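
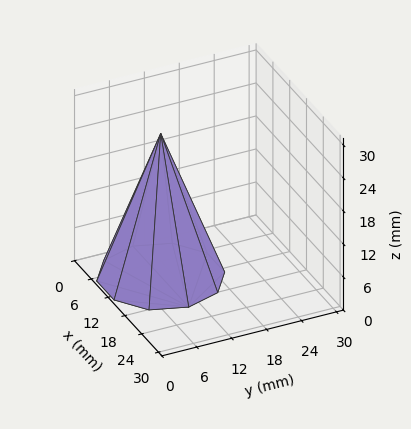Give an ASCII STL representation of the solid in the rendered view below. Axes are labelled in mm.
Reading the render: the shape is a regular 10-sided pyramid, base circumscribed radius ≈ 10 mm, apex at z ≈ 26 mm (dimensions read to the nearest mm from the axis ticks). For the STL, each face is triangulated and given an outward normal.

solid part
  facet normal 0.0000 0.0000 -1.0000
    outer loop
      vertex 13.1 19.5 0.0
      vertex 18.1 15.9 0.0
      vertex 20.0 10.0 0.0
    endloop
  endfacet
  facet normal 0.0000 0.0000 -1.0000
    outer loop
      vertex 6.9 19.5 0.0
      vertex 13.1 19.5 0.0
      vertex 20.0 10.0 0.0
    endloop
  endfacet
  facet normal 0.0000 0.0000 -1.0000
    outer loop
      vertex 1.9 15.9 0.0
      vertex 6.9 19.5 0.0
      vertex 20.0 10.0 0.0
    endloop
  endfacet
  facet normal 0.0000 0.0000 -1.0000
    outer loop
      vertex 0.0 10.0 0.0
      vertex 1.9 15.9 0.0
      vertex 20.0 10.0 0.0
    endloop
  endfacet
  facet normal 0.0000 0.0000 -1.0000
    outer loop
      vertex 1.9 4.1 0.0
      vertex 0.0 10.0 0.0
      vertex 20.0 10.0 0.0
    endloop
  endfacet
  facet normal 0.0000 0.0000 -1.0000
    outer loop
      vertex 6.9 0.5 0.0
      vertex 1.9 4.1 0.0
      vertex 20.0 10.0 0.0
    endloop
  endfacet
  facet normal 0.0000 0.0000 -1.0000
    outer loop
      vertex 13.1 0.5 0.0
      vertex 6.9 0.5 0.0
      vertex 20.0 10.0 0.0
    endloop
  endfacet
  facet normal 0.0000 0.0000 -1.0000
    outer loop
      vertex 18.1 4.1 0.0
      vertex 13.1 0.5 0.0
      vertex 20.0 10.0 0.0
    endloop
  endfacet
  facet normal 0.8938 0.2878 0.3438
    outer loop
      vertex 20.0 10.0 0.0
      vertex 18.1 15.9 0.0
      vertex 10.0 10.0 26.0
    endloop
  endfacet
  facet normal 0.5487 0.7620 0.3439
    outer loop
      vertex 18.1 15.9 0.0
      vertex 13.1 19.5 0.0
      vertex 10.0 10.0 26.0
    endloop
  endfacet
  facet normal 0.0000 0.9393 0.3432
    outer loop
      vertex 13.1 19.5 0.0
      vertex 6.9 19.5 0.0
      vertex 10.0 10.0 26.0
    endloop
  endfacet
  facet normal -0.5487 0.7620 0.3439
    outer loop
      vertex 6.9 19.5 0.0
      vertex 1.9 15.9 0.0
      vertex 10.0 10.0 26.0
    endloop
  endfacet
  facet normal -0.8938 0.2878 0.3438
    outer loop
      vertex 1.9 15.9 0.0
      vertex 0.0 10.0 0.0
      vertex 10.0 10.0 26.0
    endloop
  endfacet
  facet normal -0.8938 -0.2878 0.3438
    outer loop
      vertex 0.0 10.0 0.0
      vertex 1.9 4.1 0.0
      vertex 10.0 10.0 26.0
    endloop
  endfacet
  facet normal -0.5487 -0.7620 0.3439
    outer loop
      vertex 1.9 4.1 0.0
      vertex 6.9 0.5 0.0
      vertex 10.0 10.0 26.0
    endloop
  endfacet
  facet normal 0.0000 -0.9393 0.3432
    outer loop
      vertex 6.9 0.5 0.0
      vertex 13.1 0.5 0.0
      vertex 10.0 10.0 26.0
    endloop
  endfacet
  facet normal 0.5487 -0.7620 0.3439
    outer loop
      vertex 13.1 0.5 0.0
      vertex 18.1 4.1 0.0
      vertex 10.0 10.0 26.0
    endloop
  endfacet
  facet normal 0.8938 -0.2878 0.3438
    outer loop
      vertex 18.1 4.1 0.0
      vertex 20.0 10.0 0.0
      vertex 10.0 10.0 26.0
    endloop
  endfacet
endsolid part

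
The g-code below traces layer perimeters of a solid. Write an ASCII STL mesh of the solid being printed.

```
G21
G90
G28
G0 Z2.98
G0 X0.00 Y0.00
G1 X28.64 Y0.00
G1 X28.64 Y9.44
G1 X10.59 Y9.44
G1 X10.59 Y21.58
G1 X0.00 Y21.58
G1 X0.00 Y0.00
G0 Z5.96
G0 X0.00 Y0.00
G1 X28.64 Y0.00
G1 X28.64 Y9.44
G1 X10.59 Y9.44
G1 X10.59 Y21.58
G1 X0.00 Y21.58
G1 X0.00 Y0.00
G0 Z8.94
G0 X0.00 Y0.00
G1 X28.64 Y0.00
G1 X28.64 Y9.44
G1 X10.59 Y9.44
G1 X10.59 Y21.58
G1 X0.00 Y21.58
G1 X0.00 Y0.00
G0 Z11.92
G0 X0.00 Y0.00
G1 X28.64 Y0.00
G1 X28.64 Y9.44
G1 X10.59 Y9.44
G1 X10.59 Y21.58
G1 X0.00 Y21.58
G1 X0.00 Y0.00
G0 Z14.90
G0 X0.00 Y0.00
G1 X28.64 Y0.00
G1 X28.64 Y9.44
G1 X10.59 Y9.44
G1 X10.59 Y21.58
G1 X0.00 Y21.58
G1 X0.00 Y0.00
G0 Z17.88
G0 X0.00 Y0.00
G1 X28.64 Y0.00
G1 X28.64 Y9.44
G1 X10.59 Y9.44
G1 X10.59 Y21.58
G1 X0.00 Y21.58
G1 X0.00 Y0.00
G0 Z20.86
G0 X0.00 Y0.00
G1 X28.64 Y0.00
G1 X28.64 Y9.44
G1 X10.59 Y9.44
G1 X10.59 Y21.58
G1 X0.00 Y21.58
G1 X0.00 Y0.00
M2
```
solid part
  facet normal 0.0000 0.0000 -1.0000
    outer loop
      vertex 28.64 9.44 0.00
      vertex 28.64 0.00 0.00
      vertex 0.00 0.00 0.00
    endloop
  endfacet
  facet normal 0.0000 0.0000 -1.0000
    outer loop
      vertex 10.59 9.44 0.00
      vertex 28.64 9.44 0.00
      vertex 0.00 0.00 0.00
    endloop
  endfacet
  facet normal 0.0000 0.0000 -1.0000
    outer loop
      vertex 10.59 21.58 0.00
      vertex 10.59 9.44 0.00
      vertex 0.00 0.00 0.00
    endloop
  endfacet
  facet normal 0.0000 0.0000 -1.0000
    outer loop
      vertex 0.00 21.58 0.00
      vertex 10.59 21.58 0.00
      vertex 0.00 0.00 0.00
    endloop
  endfacet
  facet normal 0.0000 0.0000 1.0000
    outer loop
      vertex 0.00 0.00 20.86
      vertex 28.64 0.00 20.86
      vertex 28.64 9.44 20.86
    endloop
  endfacet
  facet normal 0.0000 0.0000 1.0000
    outer loop
      vertex 0.00 0.00 20.86
      vertex 28.64 9.44 20.86
      vertex 10.59 9.44 20.86
    endloop
  endfacet
  facet normal 0.0000 0.0000 1.0000
    outer loop
      vertex 0.00 0.00 20.86
      vertex 10.59 9.44 20.86
      vertex 10.59 21.58 20.86
    endloop
  endfacet
  facet normal 0.0000 0.0000 1.0000
    outer loop
      vertex 0.00 0.00 20.86
      vertex 10.59 21.58 20.86
      vertex 0.00 21.58 20.86
    endloop
  endfacet
  facet normal 0.0000 -1.0000 0.0000
    outer loop
      vertex 0.00 0.00 0.00
      vertex 28.64 0.00 0.00
      vertex 28.64 0.00 20.86
    endloop
  endfacet
  facet normal 0.0000 -1.0000 0.0000
    outer loop
      vertex 0.00 0.00 0.00
      vertex 28.64 0.00 20.86
      vertex 0.00 0.00 20.86
    endloop
  endfacet
  facet normal 1.0000 0.0000 0.0000
    outer loop
      vertex 28.64 0.00 0.00
      vertex 28.64 9.44 0.00
      vertex 28.64 9.44 20.86
    endloop
  endfacet
  facet normal 1.0000 0.0000 0.0000
    outer loop
      vertex 28.64 0.00 0.00
      vertex 28.64 9.44 20.86
      vertex 28.64 0.00 20.86
    endloop
  endfacet
  facet normal 0.0000 1.0000 0.0000
    outer loop
      vertex 28.64 9.44 0.00
      vertex 10.59 9.44 0.00
      vertex 10.59 9.44 20.86
    endloop
  endfacet
  facet normal 0.0000 1.0000 0.0000
    outer loop
      vertex 28.64 9.44 0.00
      vertex 10.59 9.44 20.86
      vertex 28.64 9.44 20.86
    endloop
  endfacet
  facet normal 1.0000 0.0000 0.0000
    outer loop
      vertex 10.59 9.44 0.00
      vertex 10.59 21.58 0.00
      vertex 10.59 21.58 20.86
    endloop
  endfacet
  facet normal 1.0000 0.0000 0.0000
    outer loop
      vertex 10.59 9.44 0.00
      vertex 10.59 21.58 20.86
      vertex 10.59 9.44 20.86
    endloop
  endfacet
  facet normal 0.0000 1.0000 0.0000
    outer loop
      vertex 10.59 21.58 0.00
      vertex 0.00 21.58 0.00
      vertex 0.00 21.58 20.86
    endloop
  endfacet
  facet normal 0.0000 1.0000 0.0000
    outer loop
      vertex 10.59 21.58 0.00
      vertex 0.00 21.58 20.86
      vertex 10.59 21.58 20.86
    endloop
  endfacet
  facet normal -1.0000 0.0000 0.0000
    outer loop
      vertex 0.00 21.58 0.00
      vertex 0.00 0.00 0.00
      vertex 0.00 0.00 20.86
    endloop
  endfacet
  facet normal -1.0000 0.0000 0.0000
    outer loop
      vertex 0.00 21.58 0.00
      vertex 0.00 0.00 20.86
      vertex 0.00 21.58 20.86
    endloop
  endfacet
endsolid part

The G0 Z moves step by Δz≈2.98 mm. Every layer's G1 loop is the same polygon, so the solid is a straight extrusion of it from z=0 to z≈20.9. Closing with flat bottom and top caps and triangulating gives 20 facets — an L-shaped prism: outer 28.6 × 21.6 mm, arm thicknesses ≈ 9.44 mm (horizontal) and 10.6 mm (vertical), extruded 20.9 mm in z.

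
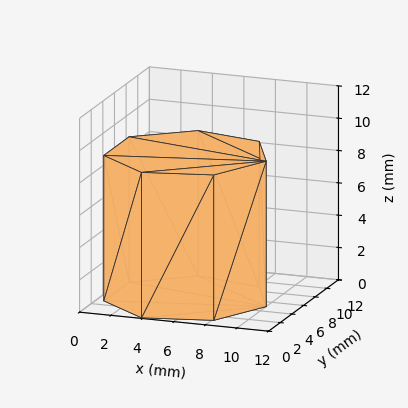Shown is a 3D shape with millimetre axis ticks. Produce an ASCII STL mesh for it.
Reading the render: the shape is a regular 7-sided prism (a cylinder approximated with 7 flat sides), circumscribed radius ≈ 5 mm, height ≈ 9 mm (dimensions read to the nearest mm from the axis ticks). For the STL, each face is triangulated and given an outward normal.

solid part
  facet normal 0.0000 0.0000 -1.0000
    outer loop
      vertex 3.887 9.875 0.000
      vertex 8.117 8.909 0.000
      vertex 10.000 5.000 0.000
    endloop
  endfacet
  facet normal 0.0000 0.0000 -1.0000
    outer loop
      vertex 0.495 7.169 0.000
      vertex 3.887 9.875 0.000
      vertex 10.000 5.000 0.000
    endloop
  endfacet
  facet normal 0.0000 0.0000 -1.0000
    outer loop
      vertex 0.495 2.831 0.000
      vertex 0.495 7.169 0.000
      vertex 10.000 5.000 0.000
    endloop
  endfacet
  facet normal 0.0000 0.0000 -1.0000
    outer loop
      vertex 3.887 0.125 0.000
      vertex 0.495 2.831 0.000
      vertex 10.000 5.000 0.000
    endloop
  endfacet
  facet normal 0.0000 0.0000 -1.0000
    outer loop
      vertex 8.117 1.091 0.000
      vertex 3.887 0.125 0.000
      vertex 10.000 5.000 0.000
    endloop
  endfacet
  facet normal 0.0000 0.0000 1.0000
    outer loop
      vertex 10.000 5.000 9.000
      vertex 8.117 8.909 9.000
      vertex 3.887 9.875 9.000
    endloop
  endfacet
  facet normal 0.0000 0.0000 1.0000
    outer loop
      vertex 10.000 5.000 9.000
      vertex 3.887 9.875 9.000
      vertex 0.495 7.169 9.000
    endloop
  endfacet
  facet normal 0.0000 0.0000 1.0000
    outer loop
      vertex 10.000 5.000 9.000
      vertex 0.495 7.169 9.000
      vertex 0.495 2.831 9.000
    endloop
  endfacet
  facet normal 0.0000 0.0000 1.0000
    outer loop
      vertex 10.000 5.000 9.000
      vertex 0.495 2.831 9.000
      vertex 3.887 0.125 9.000
    endloop
  endfacet
  facet normal 0.0000 0.0000 1.0000
    outer loop
      vertex 10.000 5.000 9.000
      vertex 3.887 0.125 9.000
      vertex 8.117 1.091 9.000
    endloop
  endfacet
  facet normal 0.9009 0.4340 0.0000
    outer loop
      vertex 10.000 5.000 0.000
      vertex 8.117 8.909 0.000
      vertex 8.117 8.909 9.000
    endloop
  endfacet
  facet normal 0.9009 0.4340 0.0000
    outer loop
      vertex 10.000 5.000 0.000
      vertex 8.117 8.909 9.000
      vertex 10.000 5.000 9.000
    endloop
  endfacet
  facet normal 0.2226 0.9749 0.0000
    outer loop
      vertex 8.117 8.909 0.000
      vertex 3.887 9.875 0.000
      vertex 3.887 9.875 9.000
    endloop
  endfacet
  facet normal 0.2226 0.9749 0.0000
    outer loop
      vertex 8.117 8.909 0.000
      vertex 3.887 9.875 9.000
      vertex 8.117 8.909 9.000
    endloop
  endfacet
  facet normal -0.6236 0.7817 0.0000
    outer loop
      vertex 3.887 9.875 0.000
      vertex 0.495 7.169 0.000
      vertex 0.495 7.169 9.000
    endloop
  endfacet
  facet normal -0.6236 0.7817 0.0000
    outer loop
      vertex 3.887 9.875 0.000
      vertex 0.495 7.169 9.000
      vertex 3.887 9.875 9.000
    endloop
  endfacet
  facet normal -1.0000 0.0000 0.0000
    outer loop
      vertex 0.495 7.169 0.000
      vertex 0.495 2.831 0.000
      vertex 0.495 2.831 9.000
    endloop
  endfacet
  facet normal -1.0000 0.0000 0.0000
    outer loop
      vertex 0.495 7.169 0.000
      vertex 0.495 2.831 9.000
      vertex 0.495 7.169 9.000
    endloop
  endfacet
  facet normal -0.6236 -0.7817 0.0000
    outer loop
      vertex 0.495 2.831 0.000
      vertex 3.887 0.125 0.000
      vertex 3.887 0.125 9.000
    endloop
  endfacet
  facet normal -0.6236 -0.7817 0.0000
    outer loop
      vertex 0.495 2.831 0.000
      vertex 3.887 0.125 9.000
      vertex 0.495 2.831 9.000
    endloop
  endfacet
  facet normal 0.2226 -0.9749 0.0000
    outer loop
      vertex 3.887 0.125 0.000
      vertex 8.117 1.091 0.000
      vertex 8.117 1.091 9.000
    endloop
  endfacet
  facet normal 0.2226 -0.9749 0.0000
    outer loop
      vertex 3.887 0.125 0.000
      vertex 8.117 1.091 9.000
      vertex 3.887 0.125 9.000
    endloop
  endfacet
  facet normal 0.9009 -0.4340 0.0000
    outer loop
      vertex 8.117 1.091 0.000
      vertex 10.000 5.000 0.000
      vertex 10.000 5.000 9.000
    endloop
  endfacet
  facet normal 0.9009 -0.4340 0.0000
    outer loop
      vertex 8.117 1.091 0.000
      vertex 10.000 5.000 9.000
      vertex 8.117 1.091 9.000
    endloop
  endfacet
endsolid part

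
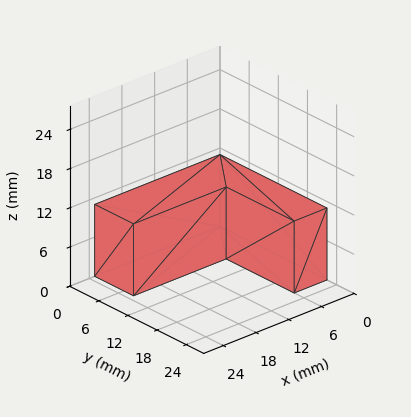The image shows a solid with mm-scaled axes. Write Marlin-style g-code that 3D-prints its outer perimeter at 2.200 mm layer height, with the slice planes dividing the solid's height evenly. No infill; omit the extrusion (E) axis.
Reading the render: the shape is an L-shaped prism: outer 23 × 22 mm, arm thicknesses ≈ 8 mm (horizontal) and 6 mm (vertical), extruded 11 mm in z (dimensions read to the nearest mm from the axis ticks). For the g-code, the solid's height is divided into equal slices at the stated Δz and each level perimeter traced with G1 moves after a G0 lift.

; perimeter-only toolpath
G21 ; units = mm
G90 ; absolute positioning
G28 ; home
; layer 1
G0 Z2.200
G0 X0.000 Y0.000
G1 X23.000 Y0.000
G1 X23.000 Y8.000
G1 X6.000 Y8.000
G1 X6.000 Y22.000
G1 X0.000 Y22.000
G1 X0.000 Y0.000
; layer 2
G0 Z4.400
G0 X0.000 Y0.000
G1 X23.000 Y0.000
G1 X23.000 Y8.000
G1 X6.000 Y8.000
G1 X6.000 Y22.000
G1 X0.000 Y22.000
G1 X0.000 Y0.000
; layer 3
G0 Z6.600
G0 X0.000 Y0.000
G1 X23.000 Y0.000
G1 X23.000 Y8.000
G1 X6.000 Y8.000
G1 X6.000 Y22.000
G1 X0.000 Y22.000
G1 X0.000 Y0.000
; layer 4
G0 Z8.800
G0 X0.000 Y0.000
G1 X23.000 Y0.000
G1 X23.000 Y8.000
G1 X6.000 Y8.000
G1 X6.000 Y22.000
G1 X0.000 Y22.000
G1 X0.000 Y0.000
; layer 5
G0 Z11.000
G0 X0.000 Y0.000
G1 X23.000 Y0.000
G1 X23.000 Y8.000
G1 X6.000 Y8.000
G1 X6.000 Y22.000
G1 X0.000 Y22.000
G1 X0.000 Y0.000
M2 ; end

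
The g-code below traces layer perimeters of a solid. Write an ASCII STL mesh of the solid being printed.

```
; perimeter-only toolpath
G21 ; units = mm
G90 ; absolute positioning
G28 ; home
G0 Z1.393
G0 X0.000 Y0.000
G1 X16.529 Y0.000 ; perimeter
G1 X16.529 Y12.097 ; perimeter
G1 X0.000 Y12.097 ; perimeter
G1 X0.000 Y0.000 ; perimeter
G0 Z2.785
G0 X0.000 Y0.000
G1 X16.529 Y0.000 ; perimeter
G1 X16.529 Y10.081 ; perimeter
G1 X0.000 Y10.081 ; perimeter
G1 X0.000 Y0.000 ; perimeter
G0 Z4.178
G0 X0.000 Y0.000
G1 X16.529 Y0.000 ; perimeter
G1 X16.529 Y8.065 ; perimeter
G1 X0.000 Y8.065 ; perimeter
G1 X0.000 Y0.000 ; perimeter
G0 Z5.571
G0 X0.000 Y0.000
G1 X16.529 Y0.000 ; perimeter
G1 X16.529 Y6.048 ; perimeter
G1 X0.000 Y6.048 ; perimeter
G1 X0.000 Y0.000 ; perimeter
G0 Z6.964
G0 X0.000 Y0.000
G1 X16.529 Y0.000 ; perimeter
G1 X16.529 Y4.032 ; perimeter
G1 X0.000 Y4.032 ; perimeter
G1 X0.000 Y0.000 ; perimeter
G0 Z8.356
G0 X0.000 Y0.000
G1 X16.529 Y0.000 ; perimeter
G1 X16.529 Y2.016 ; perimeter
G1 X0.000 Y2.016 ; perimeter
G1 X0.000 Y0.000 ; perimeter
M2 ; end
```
solid part
  facet normal 0.0000 0.0000 -1.0000
    outer loop
      vertex 16.529 14.113 0.000
      vertex 16.529 0.000 0.000
      vertex 0.000 0.000 0.000
    endloop
  endfacet
  facet normal 0.0000 0.0000 -1.0000
    outer loop
      vertex 0.000 14.113 0.000
      vertex 16.529 14.113 0.000
      vertex 0.000 0.000 0.000
    endloop
  endfacet
  facet normal 0.0000 -1.0000 0.0000
    outer loop
      vertex 0.000 0.000 0.000
      vertex 16.529 0.000 0.000
      vertex 16.529 0.000 9.749
    endloop
  endfacet
  facet normal 0.0000 -1.0000 0.0000
    outer loop
      vertex 0.000 0.000 0.000
      vertex 16.529 0.000 9.749
      vertex 0.000 0.000 9.749
    endloop
  endfacet
  facet normal 0.0000 0.5684 0.8228
    outer loop
      vertex 0.000 0.000 9.749
      vertex 16.529 0.000 9.749
      vertex 16.529 14.113 0.000
    endloop
  endfacet
  facet normal 0.0000 0.5684 0.8228
    outer loop
      vertex 0.000 0.000 9.749
      vertex 16.529 14.113 0.000
      vertex 0.000 14.113 0.000
    endloop
  endfacet
  facet normal -1.0000 0.0000 0.0000
    outer loop
      vertex 0.000 0.000 9.749
      vertex 0.000 14.113 0.000
      vertex 0.000 0.000 0.000
    endloop
  endfacet
  facet normal 1.0000 0.0000 0.0000
    outer loop
      vertex 16.529 0.000 0.000
      vertex 16.529 14.113 0.000
      vertex 16.529 0.000 9.749
    endloop
  endfacet
endsolid part

The G0 Z moves step by Δz≈1.393 mm. The G1 loops shrink linearly with z, so the solid tapers from its base footprint up to z≈9.75. Closing with a flat bottom cap and the tapered top and triangulating gives 8 facets — a wedge (ramp): 16.5 × 14.1 mm base, rising to 9.75 mm along the y=0 edge and sloping linearly to z=0 at y=14.1.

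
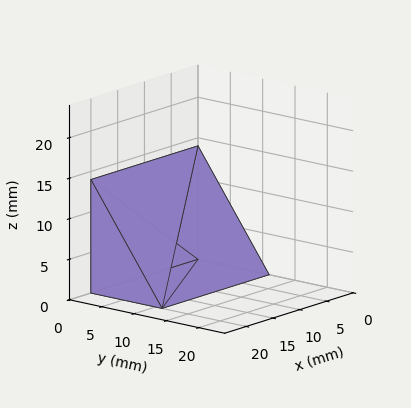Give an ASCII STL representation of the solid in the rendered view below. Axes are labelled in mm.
Reading the render: the shape is a wedge (ramp): 20 × 11 mm base, rising to 14 mm along the y=0 edge and sloping linearly to z=0 at y=11 (dimensions read to the nearest mm from the axis ticks). For the STL, each face is triangulated and given an outward normal.

solid part
  facet normal 0.0000 0.0000 -1.0000
    outer loop
      vertex 20.0 11.0 0.0
      vertex 20.0 0.0 0.0
      vertex 0.0 0.0 0.0
    endloop
  endfacet
  facet normal 0.0000 0.0000 -1.0000
    outer loop
      vertex 0.0 11.0 0.0
      vertex 20.0 11.0 0.0
      vertex 0.0 0.0 0.0
    endloop
  endfacet
  facet normal 0.0000 -1.0000 0.0000
    outer loop
      vertex 0.0 0.0 0.0
      vertex 20.0 0.0 0.0
      vertex 20.0 0.0 14.0
    endloop
  endfacet
  facet normal 0.0000 -1.0000 0.0000
    outer loop
      vertex 0.0 0.0 0.0
      vertex 20.0 0.0 14.0
      vertex 0.0 0.0 14.0
    endloop
  endfacet
  facet normal 0.0000 0.7863 0.6178
    outer loop
      vertex 0.0 0.0 14.0
      vertex 20.0 0.0 14.0
      vertex 20.0 11.0 0.0
    endloop
  endfacet
  facet normal 0.0000 0.7863 0.6178
    outer loop
      vertex 0.0 0.0 14.0
      vertex 20.0 11.0 0.0
      vertex 0.0 11.0 0.0
    endloop
  endfacet
  facet normal -1.0000 0.0000 0.0000
    outer loop
      vertex 0.0 0.0 14.0
      vertex 0.0 11.0 0.0
      vertex 0.0 0.0 0.0
    endloop
  endfacet
  facet normal 1.0000 0.0000 0.0000
    outer loop
      vertex 20.0 0.0 0.0
      vertex 20.0 11.0 0.0
      vertex 20.0 0.0 14.0
    endloop
  endfacet
endsolid part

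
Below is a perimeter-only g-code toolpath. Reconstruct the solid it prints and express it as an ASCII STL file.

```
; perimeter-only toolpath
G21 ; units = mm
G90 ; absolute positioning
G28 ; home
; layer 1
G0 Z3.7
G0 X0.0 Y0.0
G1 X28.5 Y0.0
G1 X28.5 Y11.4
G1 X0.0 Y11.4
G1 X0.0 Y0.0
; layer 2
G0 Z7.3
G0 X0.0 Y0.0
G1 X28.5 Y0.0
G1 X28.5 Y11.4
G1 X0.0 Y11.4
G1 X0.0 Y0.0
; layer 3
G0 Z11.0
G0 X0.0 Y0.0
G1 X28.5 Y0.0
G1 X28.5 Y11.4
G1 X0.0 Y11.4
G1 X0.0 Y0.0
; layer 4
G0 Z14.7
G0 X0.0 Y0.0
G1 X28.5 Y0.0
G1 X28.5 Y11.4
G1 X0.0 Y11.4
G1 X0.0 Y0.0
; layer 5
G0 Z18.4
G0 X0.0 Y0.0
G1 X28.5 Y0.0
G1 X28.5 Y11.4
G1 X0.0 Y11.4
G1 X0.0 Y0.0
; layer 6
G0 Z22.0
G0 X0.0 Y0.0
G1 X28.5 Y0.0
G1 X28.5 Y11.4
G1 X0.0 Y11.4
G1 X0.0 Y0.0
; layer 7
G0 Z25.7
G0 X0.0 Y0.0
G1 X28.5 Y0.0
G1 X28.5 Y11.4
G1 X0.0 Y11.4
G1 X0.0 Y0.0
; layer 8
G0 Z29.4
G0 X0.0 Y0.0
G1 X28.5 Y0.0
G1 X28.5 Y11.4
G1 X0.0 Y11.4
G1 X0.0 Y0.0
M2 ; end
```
solid part
  facet normal 0.0000 0.0000 -1.0000
    outer loop
      vertex 28.5 11.4 0.0
      vertex 28.5 0.0 0.0
      vertex 0.0 0.0 0.0
    endloop
  endfacet
  facet normal 0.0000 0.0000 -1.0000
    outer loop
      vertex 0.0 11.4 0.0
      vertex 28.5 11.4 0.0
      vertex 0.0 0.0 0.0
    endloop
  endfacet
  facet normal 0.0000 0.0000 1.0000
    outer loop
      vertex 0.0 0.0 29.4
      vertex 28.5 0.0 29.4
      vertex 28.5 11.4 29.4
    endloop
  endfacet
  facet normal 0.0000 0.0000 1.0000
    outer loop
      vertex 0.0 0.0 29.4
      vertex 28.5 11.4 29.4
      vertex 0.0 11.4 29.4
    endloop
  endfacet
  facet normal 0.0000 -1.0000 0.0000
    outer loop
      vertex 0.0 0.0 0.0
      vertex 28.5 0.0 0.0
      vertex 28.5 0.0 29.4
    endloop
  endfacet
  facet normal 0.0000 -1.0000 0.0000
    outer loop
      vertex 0.0 0.0 0.0
      vertex 28.5 0.0 29.4
      vertex 0.0 0.0 29.4
    endloop
  endfacet
  facet normal 0.0000 1.0000 0.0000
    outer loop
      vertex 28.5 11.4 29.4
      vertex 28.5 11.4 0.0
      vertex 0.0 11.4 0.0
    endloop
  endfacet
  facet normal 0.0000 1.0000 0.0000
    outer loop
      vertex 0.0 11.4 29.4
      vertex 28.5 11.4 29.4
      vertex 0.0 11.4 0.0
    endloop
  endfacet
  facet normal -1.0000 0.0000 0.0000
    outer loop
      vertex 0.0 11.4 29.4
      vertex 0.0 11.4 0.0
      vertex 0.0 0.0 0.0
    endloop
  endfacet
  facet normal -1.0000 0.0000 0.0000
    outer loop
      vertex 0.0 0.0 29.4
      vertex 0.0 11.4 29.4
      vertex 0.0 0.0 0.0
    endloop
  endfacet
  facet normal 1.0000 0.0000 0.0000
    outer loop
      vertex 28.5 0.0 0.0
      vertex 28.5 11.4 0.0
      vertex 28.5 11.4 29.4
    endloop
  endfacet
  facet normal 1.0000 0.0000 0.0000
    outer loop
      vertex 28.5 0.0 0.0
      vertex 28.5 11.4 29.4
      vertex 28.5 0.0 29.4
    endloop
  endfacet
endsolid part

The G0 Z moves step by Δz≈3.7 mm. Every layer's G1 loop is the same polygon, so the solid is a straight extrusion of it from z=0 to z≈29.4. Closing with flat bottom and top caps and triangulating gives 12 facets — a rectangular box, roughly 28.5 × 11.4 mm footprint and 29.4 mm tall.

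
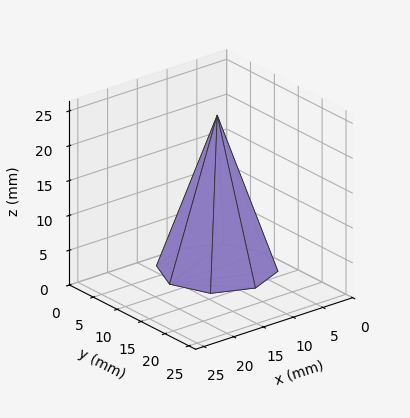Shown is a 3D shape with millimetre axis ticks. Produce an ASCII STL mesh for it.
Reading the render: the shape is a regular 8-sided pyramid, base circumscribed radius ≈ 8 mm, apex at z ≈ 22 mm (dimensions read to the nearest mm from the axis ticks). For the STL, each face is triangulated and given an outward normal.

solid part
  facet normal 0.0000 0.0000 -1.0000
    outer loop
      vertex 8.000 16.000 0.000
      vertex 13.657 13.657 0.000
      vertex 16.000 8.000 0.000
    endloop
  endfacet
  facet normal 0.0000 0.0000 -1.0000
    outer loop
      vertex 2.343 13.657 0.000
      vertex 8.000 16.000 0.000
      vertex 16.000 8.000 0.000
    endloop
  endfacet
  facet normal 0.0000 0.0000 -1.0000
    outer loop
      vertex 0.000 8.000 0.000
      vertex 2.343 13.657 0.000
      vertex 16.000 8.000 0.000
    endloop
  endfacet
  facet normal 0.0000 0.0000 -1.0000
    outer loop
      vertex 2.343 2.343 0.000
      vertex 0.000 8.000 0.000
      vertex 16.000 8.000 0.000
    endloop
  endfacet
  facet normal 0.0000 0.0000 -1.0000
    outer loop
      vertex 8.000 0.000 0.000
      vertex 2.343 2.343 0.000
      vertex 16.000 8.000 0.000
    endloop
  endfacet
  facet normal 0.0000 0.0000 -1.0000
    outer loop
      vertex 13.657 2.343 0.000
      vertex 8.000 0.000 0.000
      vertex 16.000 8.000 0.000
    endloop
  endfacet
  facet normal 0.8758 0.3627 0.3185
    outer loop
      vertex 16.000 8.000 0.000
      vertex 13.657 13.657 0.000
      vertex 8.000 8.000 22.000
    endloop
  endfacet
  facet normal 0.3627 0.8758 0.3185
    outer loop
      vertex 13.657 13.657 0.000
      vertex 8.000 16.000 0.000
      vertex 8.000 8.000 22.000
    endloop
  endfacet
  facet normal -0.3627 0.8758 0.3185
    outer loop
      vertex 8.000 16.000 0.000
      vertex 2.343 13.657 0.000
      vertex 8.000 8.000 22.000
    endloop
  endfacet
  facet normal -0.8758 0.3627 0.3185
    outer loop
      vertex 2.343 13.657 0.000
      vertex 0.000 8.000 0.000
      vertex 8.000 8.000 22.000
    endloop
  endfacet
  facet normal -0.8758 -0.3627 0.3185
    outer loop
      vertex 0.000 8.000 0.000
      vertex 2.343 2.343 0.000
      vertex 8.000 8.000 22.000
    endloop
  endfacet
  facet normal -0.3627 -0.8758 0.3185
    outer loop
      vertex 2.343 2.343 0.000
      vertex 8.000 0.000 0.000
      vertex 8.000 8.000 22.000
    endloop
  endfacet
  facet normal 0.3627 -0.8758 0.3185
    outer loop
      vertex 8.000 0.000 0.000
      vertex 13.657 2.343 0.000
      vertex 8.000 8.000 22.000
    endloop
  endfacet
  facet normal 0.8758 -0.3627 0.3185
    outer loop
      vertex 13.657 2.343 0.000
      vertex 16.000 8.000 0.000
      vertex 8.000 8.000 22.000
    endloop
  endfacet
endsolid part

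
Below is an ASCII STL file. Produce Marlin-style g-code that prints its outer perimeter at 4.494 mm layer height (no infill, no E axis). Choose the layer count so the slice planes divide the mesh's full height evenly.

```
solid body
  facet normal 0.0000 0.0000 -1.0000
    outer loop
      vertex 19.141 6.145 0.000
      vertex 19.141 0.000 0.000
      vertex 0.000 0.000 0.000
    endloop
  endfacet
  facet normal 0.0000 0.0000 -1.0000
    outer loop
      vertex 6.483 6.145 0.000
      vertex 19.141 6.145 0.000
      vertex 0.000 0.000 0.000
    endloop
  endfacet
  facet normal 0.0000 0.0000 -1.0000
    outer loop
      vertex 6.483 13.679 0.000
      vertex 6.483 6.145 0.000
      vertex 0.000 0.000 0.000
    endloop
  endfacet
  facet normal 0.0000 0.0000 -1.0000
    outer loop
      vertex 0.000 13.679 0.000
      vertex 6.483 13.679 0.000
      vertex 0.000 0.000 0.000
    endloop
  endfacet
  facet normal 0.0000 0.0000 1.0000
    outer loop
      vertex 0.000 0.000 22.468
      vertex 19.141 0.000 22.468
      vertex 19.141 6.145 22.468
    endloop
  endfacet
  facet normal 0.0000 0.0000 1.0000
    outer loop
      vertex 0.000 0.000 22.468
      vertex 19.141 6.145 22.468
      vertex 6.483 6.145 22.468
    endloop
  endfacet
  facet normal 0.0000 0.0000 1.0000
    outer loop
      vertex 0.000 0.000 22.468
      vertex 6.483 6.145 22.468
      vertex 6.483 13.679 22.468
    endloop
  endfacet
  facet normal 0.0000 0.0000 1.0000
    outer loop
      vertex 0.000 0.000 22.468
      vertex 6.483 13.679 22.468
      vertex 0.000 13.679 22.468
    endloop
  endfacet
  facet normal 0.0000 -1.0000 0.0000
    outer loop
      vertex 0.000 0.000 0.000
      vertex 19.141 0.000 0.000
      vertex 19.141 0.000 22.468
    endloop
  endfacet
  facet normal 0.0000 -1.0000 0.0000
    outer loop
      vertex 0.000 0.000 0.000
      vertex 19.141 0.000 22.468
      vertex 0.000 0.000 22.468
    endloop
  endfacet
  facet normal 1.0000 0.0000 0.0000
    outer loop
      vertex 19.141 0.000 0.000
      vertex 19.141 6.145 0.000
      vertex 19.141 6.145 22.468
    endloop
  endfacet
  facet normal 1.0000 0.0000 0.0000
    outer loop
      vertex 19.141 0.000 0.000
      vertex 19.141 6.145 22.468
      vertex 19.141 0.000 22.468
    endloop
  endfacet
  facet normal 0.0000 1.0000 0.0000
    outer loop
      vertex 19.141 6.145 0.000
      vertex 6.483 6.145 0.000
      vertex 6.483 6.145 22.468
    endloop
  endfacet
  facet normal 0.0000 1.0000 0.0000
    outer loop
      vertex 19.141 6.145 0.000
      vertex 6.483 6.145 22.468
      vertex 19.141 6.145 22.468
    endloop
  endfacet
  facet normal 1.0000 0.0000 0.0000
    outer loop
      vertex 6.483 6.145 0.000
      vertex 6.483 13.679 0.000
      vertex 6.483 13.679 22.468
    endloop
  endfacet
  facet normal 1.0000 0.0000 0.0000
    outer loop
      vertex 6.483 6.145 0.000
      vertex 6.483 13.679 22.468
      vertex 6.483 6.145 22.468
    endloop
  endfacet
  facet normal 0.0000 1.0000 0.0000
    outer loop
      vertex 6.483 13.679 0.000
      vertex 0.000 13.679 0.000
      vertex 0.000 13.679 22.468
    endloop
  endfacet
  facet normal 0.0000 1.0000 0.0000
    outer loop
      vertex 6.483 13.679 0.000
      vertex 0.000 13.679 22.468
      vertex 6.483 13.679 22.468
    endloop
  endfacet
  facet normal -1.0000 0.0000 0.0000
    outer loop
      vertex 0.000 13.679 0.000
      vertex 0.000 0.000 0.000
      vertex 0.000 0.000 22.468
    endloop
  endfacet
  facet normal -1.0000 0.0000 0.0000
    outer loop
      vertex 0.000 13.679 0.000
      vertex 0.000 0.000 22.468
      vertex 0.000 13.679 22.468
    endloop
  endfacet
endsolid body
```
; perimeter-only toolpath
G21 ; units = mm
G90 ; absolute positioning
G28 ; home
; layer 1
G0 Z4.494
G0 X0.000 Y0.000
G1 X19.141 Y0.000
G1 X19.141 Y6.145
G1 X6.483 Y6.145
G1 X6.483 Y13.679
G1 X0.000 Y13.679
G1 X0.000 Y0.000
; layer 2
G0 Z8.987
G0 X0.000 Y0.000
G1 X19.141 Y0.000
G1 X19.141 Y6.145
G1 X6.483 Y6.145
G1 X6.483 Y13.679
G1 X0.000 Y13.679
G1 X0.000 Y0.000
; layer 3
G0 Z13.481
G0 X0.000 Y0.000
G1 X19.141 Y0.000
G1 X19.141 Y6.145
G1 X6.483 Y6.145
G1 X6.483 Y13.679
G1 X0.000 Y13.679
G1 X0.000 Y0.000
; layer 4
G0 Z17.974
G0 X0.000 Y0.000
G1 X19.141 Y0.000
G1 X19.141 Y6.145
G1 X6.483 Y6.145
G1 X6.483 Y13.679
G1 X0.000 Y13.679
G1 X0.000 Y0.000
; layer 5
G0 Z22.468
G0 X0.000 Y0.000
G1 X19.141 Y0.000
G1 X19.141 Y6.145
G1 X6.483 Y6.145
G1 X6.483 Y13.679
G1 X0.000 Y13.679
G1 X0.000 Y0.000
M2 ; end

The solid is an L-shaped prism: outer 19.1 × 13.7 mm, arm thicknesses ≈ 6.14 mm (horizontal) and 6.48 mm (vertical), extruded 22.5 mm in z. Slicing at Δz = 4.494 mm — 5 equal slices spanning the solid's height, so layer i sits at z = i·h/5 — gives 5 non-empty perimeters. Each is a 6-segment closed polygon; G0 lifts to the layer z and rapids to the start vertex, then G1 traces the edges.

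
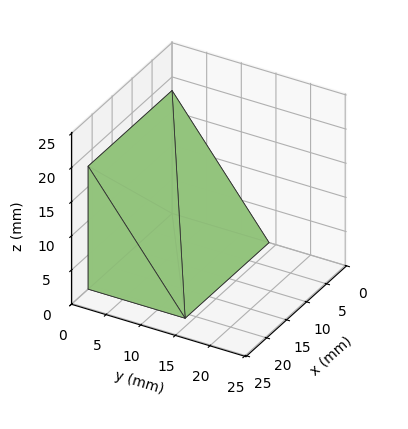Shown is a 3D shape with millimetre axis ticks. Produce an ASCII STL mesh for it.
Reading the render: the shape is a wedge (ramp): 21 × 14 mm base, rising to 18 mm along the y=0 edge and sloping linearly to z=0 at y=14 (dimensions read to the nearest mm from the axis ticks). For the STL, each face is triangulated and given an outward normal.

solid part
  facet normal 0.0000 0.0000 -1.0000
    outer loop
      vertex 21.000 14.000 0.000
      vertex 21.000 0.000 0.000
      vertex 0.000 0.000 0.000
    endloop
  endfacet
  facet normal 0.0000 0.0000 -1.0000
    outer loop
      vertex 0.000 14.000 0.000
      vertex 21.000 14.000 0.000
      vertex 0.000 0.000 0.000
    endloop
  endfacet
  facet normal 0.0000 -1.0000 0.0000
    outer loop
      vertex 0.000 0.000 0.000
      vertex 21.000 0.000 0.000
      vertex 21.000 0.000 18.000
    endloop
  endfacet
  facet normal 0.0000 -1.0000 0.0000
    outer loop
      vertex 0.000 0.000 0.000
      vertex 21.000 0.000 18.000
      vertex 0.000 0.000 18.000
    endloop
  endfacet
  facet normal 0.0000 0.7894 0.6139
    outer loop
      vertex 0.000 0.000 18.000
      vertex 21.000 0.000 18.000
      vertex 21.000 14.000 0.000
    endloop
  endfacet
  facet normal 0.0000 0.7894 0.6139
    outer loop
      vertex 0.000 0.000 18.000
      vertex 21.000 14.000 0.000
      vertex 0.000 14.000 0.000
    endloop
  endfacet
  facet normal -1.0000 0.0000 0.0000
    outer loop
      vertex 0.000 0.000 18.000
      vertex 0.000 14.000 0.000
      vertex 0.000 0.000 0.000
    endloop
  endfacet
  facet normal 1.0000 0.0000 0.0000
    outer loop
      vertex 21.000 0.000 0.000
      vertex 21.000 14.000 0.000
      vertex 21.000 0.000 18.000
    endloop
  endfacet
endsolid part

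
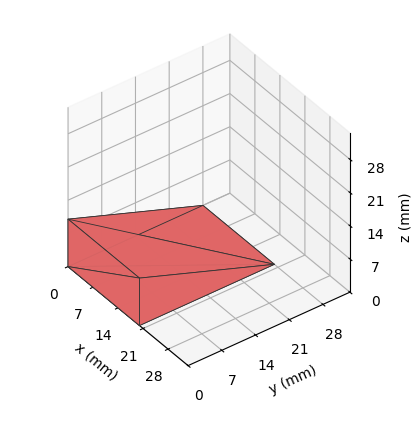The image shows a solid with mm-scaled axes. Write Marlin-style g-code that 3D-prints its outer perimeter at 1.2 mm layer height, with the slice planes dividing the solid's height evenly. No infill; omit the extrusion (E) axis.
Reading the render: the shape is a wedge (ramp): 20 × 28 mm base, rising to 10 mm along the y=0 edge and sloping linearly to z=0 at y=28 (dimensions read to the nearest mm from the axis ticks). For the g-code, the solid's height is divided into equal slices at the stated Δz and each level perimeter traced with G1 moves after a G0 lift.

; perimeter-only toolpath
G21 ; units = mm
G90 ; absolute positioning
G28 ; home
; layer 1
G0 Z1.2
G0 X0.0 Y0.0
G1 X20.0 Y0.0
G1 X20.0 Y24.5
G1 X0.0 Y24.5
G1 X0.0 Y0.0
; layer 2
G0 Z2.5
G0 X0.0 Y0.0
G1 X20.0 Y0.0
G1 X20.0 Y21.0
G1 X0.0 Y21.0
G1 X0.0 Y0.0
; layer 3
G0 Z3.8
G0 X0.0 Y0.0
G1 X20.0 Y0.0
G1 X20.0 Y17.5
G1 X0.0 Y17.5
G1 X0.0 Y0.0
; layer 4
G0 Z5.0
G0 X0.0 Y0.0
G1 X20.0 Y0.0
G1 X20.0 Y14.0
G1 X0.0 Y14.0
G1 X0.0 Y0.0
; layer 5
G0 Z6.2
G0 X0.0 Y0.0
G1 X20.0 Y0.0
G1 X20.0 Y10.5
G1 X0.0 Y10.5
G1 X0.0 Y0.0
; layer 6
G0 Z7.5
G0 X0.0 Y0.0
G1 X20.0 Y0.0
G1 X20.0 Y7.0
G1 X0.0 Y7.0
G1 X0.0 Y0.0
; layer 7
G0 Z8.8
G0 X0.0 Y0.0
G1 X20.0 Y0.0
G1 X20.0 Y3.5
G1 X0.0 Y3.5
G1 X0.0 Y0.0
M2 ; end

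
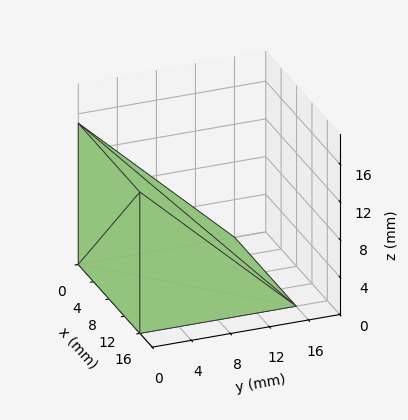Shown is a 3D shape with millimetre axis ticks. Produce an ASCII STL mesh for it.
Reading the render: the shape is a wedge (ramp): 16 × 16 mm base, rising to 15 mm along the y=0 edge and sloping linearly to z=0 at y=16 (dimensions read to the nearest mm from the axis ticks). For the STL, each face is triangulated and given an outward normal.

solid part
  facet normal 0.0000 0.0000 -1.0000
    outer loop
      vertex 16.0 16.0 0.0
      vertex 16.0 0.0 0.0
      vertex 0.0 0.0 0.0
    endloop
  endfacet
  facet normal 0.0000 0.0000 -1.0000
    outer loop
      vertex 0.0 16.0 0.0
      vertex 16.0 16.0 0.0
      vertex 0.0 0.0 0.0
    endloop
  endfacet
  facet normal 0.0000 -1.0000 0.0000
    outer loop
      vertex 0.0 0.0 0.0
      vertex 16.0 0.0 0.0
      vertex 16.0 0.0 15.0
    endloop
  endfacet
  facet normal 0.0000 -1.0000 0.0000
    outer loop
      vertex 0.0 0.0 0.0
      vertex 16.0 0.0 15.0
      vertex 0.0 0.0 15.0
    endloop
  endfacet
  facet normal 0.0000 0.6839 0.7295
    outer loop
      vertex 0.0 0.0 15.0
      vertex 16.0 0.0 15.0
      vertex 16.0 16.0 0.0
    endloop
  endfacet
  facet normal 0.0000 0.6839 0.7295
    outer loop
      vertex 0.0 0.0 15.0
      vertex 16.0 16.0 0.0
      vertex 0.0 16.0 0.0
    endloop
  endfacet
  facet normal -1.0000 0.0000 0.0000
    outer loop
      vertex 0.0 0.0 15.0
      vertex 0.0 16.0 0.0
      vertex 0.0 0.0 0.0
    endloop
  endfacet
  facet normal 1.0000 0.0000 0.0000
    outer loop
      vertex 16.0 0.0 0.0
      vertex 16.0 16.0 0.0
      vertex 16.0 0.0 15.0
    endloop
  endfacet
endsolid part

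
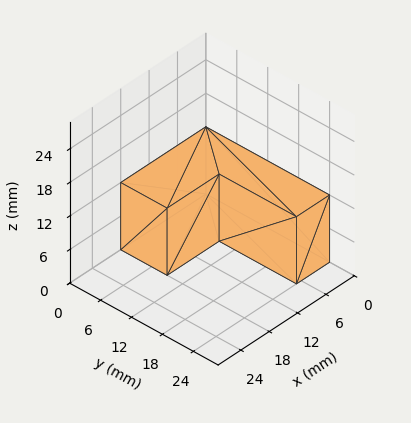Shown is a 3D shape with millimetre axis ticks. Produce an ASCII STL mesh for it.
Reading the render: the shape is an L-shaped prism: outer 18 × 24 mm, arm thicknesses ≈ 9 mm (horizontal) and 7 mm (vertical), extruded 12 mm in z (dimensions read to the nearest mm from the axis ticks). For the STL, each face is triangulated and given an outward normal.

solid part
  facet normal 0.0000 0.0000 -1.0000
    outer loop
      vertex 18.000 9.000 0.000
      vertex 18.000 0.000 0.000
      vertex 0.000 0.000 0.000
    endloop
  endfacet
  facet normal 0.0000 0.0000 -1.0000
    outer loop
      vertex 7.000 9.000 0.000
      vertex 18.000 9.000 0.000
      vertex 0.000 0.000 0.000
    endloop
  endfacet
  facet normal 0.0000 0.0000 -1.0000
    outer loop
      vertex 7.000 24.000 0.000
      vertex 7.000 9.000 0.000
      vertex 0.000 0.000 0.000
    endloop
  endfacet
  facet normal 0.0000 0.0000 -1.0000
    outer loop
      vertex 0.000 24.000 0.000
      vertex 7.000 24.000 0.000
      vertex 0.000 0.000 0.000
    endloop
  endfacet
  facet normal 0.0000 0.0000 1.0000
    outer loop
      vertex 0.000 0.000 12.000
      vertex 18.000 0.000 12.000
      vertex 18.000 9.000 12.000
    endloop
  endfacet
  facet normal 0.0000 0.0000 1.0000
    outer loop
      vertex 0.000 0.000 12.000
      vertex 18.000 9.000 12.000
      vertex 7.000 9.000 12.000
    endloop
  endfacet
  facet normal 0.0000 0.0000 1.0000
    outer loop
      vertex 0.000 0.000 12.000
      vertex 7.000 9.000 12.000
      vertex 7.000 24.000 12.000
    endloop
  endfacet
  facet normal 0.0000 0.0000 1.0000
    outer loop
      vertex 0.000 0.000 12.000
      vertex 7.000 24.000 12.000
      vertex 0.000 24.000 12.000
    endloop
  endfacet
  facet normal 0.0000 -1.0000 0.0000
    outer loop
      vertex 0.000 0.000 0.000
      vertex 18.000 0.000 0.000
      vertex 18.000 0.000 12.000
    endloop
  endfacet
  facet normal 0.0000 -1.0000 0.0000
    outer loop
      vertex 0.000 0.000 0.000
      vertex 18.000 0.000 12.000
      vertex 0.000 0.000 12.000
    endloop
  endfacet
  facet normal 1.0000 0.0000 0.0000
    outer loop
      vertex 18.000 0.000 0.000
      vertex 18.000 9.000 0.000
      vertex 18.000 9.000 12.000
    endloop
  endfacet
  facet normal 1.0000 0.0000 0.0000
    outer loop
      vertex 18.000 0.000 0.000
      vertex 18.000 9.000 12.000
      vertex 18.000 0.000 12.000
    endloop
  endfacet
  facet normal 0.0000 1.0000 0.0000
    outer loop
      vertex 18.000 9.000 0.000
      vertex 7.000 9.000 0.000
      vertex 7.000 9.000 12.000
    endloop
  endfacet
  facet normal 0.0000 1.0000 0.0000
    outer loop
      vertex 18.000 9.000 0.000
      vertex 7.000 9.000 12.000
      vertex 18.000 9.000 12.000
    endloop
  endfacet
  facet normal 1.0000 0.0000 0.0000
    outer loop
      vertex 7.000 9.000 0.000
      vertex 7.000 24.000 0.000
      vertex 7.000 24.000 12.000
    endloop
  endfacet
  facet normal 1.0000 0.0000 0.0000
    outer loop
      vertex 7.000 9.000 0.000
      vertex 7.000 24.000 12.000
      vertex 7.000 9.000 12.000
    endloop
  endfacet
  facet normal 0.0000 1.0000 0.0000
    outer loop
      vertex 7.000 24.000 0.000
      vertex 0.000 24.000 0.000
      vertex 0.000 24.000 12.000
    endloop
  endfacet
  facet normal 0.0000 1.0000 0.0000
    outer loop
      vertex 7.000 24.000 0.000
      vertex 0.000 24.000 12.000
      vertex 7.000 24.000 12.000
    endloop
  endfacet
  facet normal -1.0000 0.0000 0.0000
    outer loop
      vertex 0.000 24.000 0.000
      vertex 0.000 0.000 0.000
      vertex 0.000 0.000 12.000
    endloop
  endfacet
  facet normal -1.0000 0.0000 0.0000
    outer loop
      vertex 0.000 24.000 0.000
      vertex 0.000 0.000 12.000
      vertex 0.000 24.000 12.000
    endloop
  endfacet
endsolid part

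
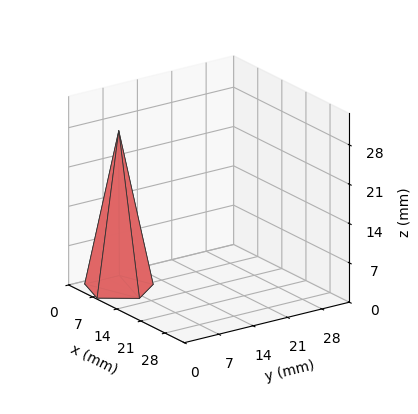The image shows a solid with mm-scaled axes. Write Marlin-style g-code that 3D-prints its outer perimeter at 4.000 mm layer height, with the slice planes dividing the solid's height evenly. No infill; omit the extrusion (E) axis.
Reading the render: the shape is a regular 5-sided pyramid, base circumscribed radius ≈ 6 mm, apex at z ≈ 28 mm (dimensions read to the nearest mm from the axis ticks). For the g-code, the solid's height is divided into equal slices at the stated Δz and each level perimeter traced with G1 moves after a G0 lift.

; perimeter-only toolpath
G21 ; units = mm
G90 ; absolute positioning
G28 ; home
; layer 1
G0 Z4.000
G0 X11.143 Y6.000
G1 X7.589 Y10.891
G1 X1.839 Y9.023
G1 X1.839 Y2.977
G1 X7.589 Y1.109
G1 X11.143 Y6.000
; layer 2
G0 Z8.000
G0 X10.286 Y6.000
G1 X7.324 Y10.076
G1 X2.533 Y8.519
G1 X2.533 Y3.481
G1 X7.324 Y1.924
G1 X10.286 Y6.000
; layer 3
G0 Z12.000
G0 X9.429 Y6.000
G1 X7.059 Y9.261
G1 X3.226 Y8.015
G1 X3.226 Y3.985
G1 X7.059 Y2.739
G1 X9.429 Y6.000
; layer 4
G0 Z16.000
G0 X8.571 Y6.000
G1 X6.795 Y8.445
G1 X3.920 Y7.512
G1 X3.920 Y4.488
G1 X6.795 Y3.555
G1 X8.571 Y6.000
; layer 5
G0 Z20.000
G0 X7.714 Y6.000
G1 X6.530 Y7.630
G1 X4.613 Y7.008
G1 X4.613 Y4.992
G1 X6.530 Y4.370
G1 X7.714 Y6.000
; layer 6
G0 Z24.000
G0 X6.857 Y6.000
G1 X6.265 Y6.815
G1 X5.307 Y6.504
G1 X5.307 Y5.496
G1 X6.265 Y5.185
G1 X6.857 Y6.000
M2 ; end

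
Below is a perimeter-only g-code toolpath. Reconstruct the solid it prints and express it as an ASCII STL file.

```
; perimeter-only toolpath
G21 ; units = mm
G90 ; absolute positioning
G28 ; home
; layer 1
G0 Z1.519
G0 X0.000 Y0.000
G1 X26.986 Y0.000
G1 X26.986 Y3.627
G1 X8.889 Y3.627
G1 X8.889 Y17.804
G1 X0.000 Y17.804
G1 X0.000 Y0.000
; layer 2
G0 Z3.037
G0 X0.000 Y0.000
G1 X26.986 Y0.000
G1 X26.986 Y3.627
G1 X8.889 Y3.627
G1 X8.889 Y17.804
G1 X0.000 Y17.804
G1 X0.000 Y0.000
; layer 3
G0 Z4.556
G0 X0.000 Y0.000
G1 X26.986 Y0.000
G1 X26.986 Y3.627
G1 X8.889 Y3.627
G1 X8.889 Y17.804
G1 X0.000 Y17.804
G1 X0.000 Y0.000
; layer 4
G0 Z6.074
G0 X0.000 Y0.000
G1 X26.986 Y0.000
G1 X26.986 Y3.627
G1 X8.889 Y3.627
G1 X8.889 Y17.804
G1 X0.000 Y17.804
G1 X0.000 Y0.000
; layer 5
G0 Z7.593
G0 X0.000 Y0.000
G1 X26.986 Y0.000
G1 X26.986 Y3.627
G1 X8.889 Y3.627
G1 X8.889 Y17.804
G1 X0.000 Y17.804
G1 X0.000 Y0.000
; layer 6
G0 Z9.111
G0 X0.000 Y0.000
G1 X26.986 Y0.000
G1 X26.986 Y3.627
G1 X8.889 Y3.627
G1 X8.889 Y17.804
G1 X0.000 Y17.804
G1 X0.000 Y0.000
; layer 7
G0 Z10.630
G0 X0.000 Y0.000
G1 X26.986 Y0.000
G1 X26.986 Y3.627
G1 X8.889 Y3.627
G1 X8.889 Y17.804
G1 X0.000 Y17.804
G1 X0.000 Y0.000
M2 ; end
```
solid part
  facet normal 0.0000 0.0000 -1.0000
    outer loop
      vertex 26.986 3.627 0.000
      vertex 26.986 0.000 0.000
      vertex 0.000 0.000 0.000
    endloop
  endfacet
  facet normal 0.0000 0.0000 -1.0000
    outer loop
      vertex 8.889 3.627 0.000
      vertex 26.986 3.627 0.000
      vertex 0.000 0.000 0.000
    endloop
  endfacet
  facet normal 0.0000 0.0000 -1.0000
    outer loop
      vertex 8.889 17.804 0.000
      vertex 8.889 3.627 0.000
      vertex 0.000 0.000 0.000
    endloop
  endfacet
  facet normal 0.0000 0.0000 -1.0000
    outer loop
      vertex 0.000 17.804 0.000
      vertex 8.889 17.804 0.000
      vertex 0.000 0.000 0.000
    endloop
  endfacet
  facet normal 0.0000 0.0000 1.0000
    outer loop
      vertex 0.000 0.000 10.630
      vertex 26.986 0.000 10.630
      vertex 26.986 3.627 10.630
    endloop
  endfacet
  facet normal 0.0000 0.0000 1.0000
    outer loop
      vertex 0.000 0.000 10.630
      vertex 26.986 3.627 10.630
      vertex 8.889 3.627 10.630
    endloop
  endfacet
  facet normal 0.0000 0.0000 1.0000
    outer loop
      vertex 0.000 0.000 10.630
      vertex 8.889 3.627 10.630
      vertex 8.889 17.804 10.630
    endloop
  endfacet
  facet normal 0.0000 0.0000 1.0000
    outer loop
      vertex 0.000 0.000 10.630
      vertex 8.889 17.804 10.630
      vertex 0.000 17.804 10.630
    endloop
  endfacet
  facet normal 0.0000 -1.0000 0.0000
    outer loop
      vertex 0.000 0.000 0.000
      vertex 26.986 0.000 0.000
      vertex 26.986 0.000 10.630
    endloop
  endfacet
  facet normal 0.0000 -1.0000 0.0000
    outer loop
      vertex 0.000 0.000 0.000
      vertex 26.986 0.000 10.630
      vertex 0.000 0.000 10.630
    endloop
  endfacet
  facet normal 1.0000 0.0000 0.0000
    outer loop
      vertex 26.986 0.000 0.000
      vertex 26.986 3.627 0.000
      vertex 26.986 3.627 10.630
    endloop
  endfacet
  facet normal 1.0000 0.0000 0.0000
    outer loop
      vertex 26.986 0.000 0.000
      vertex 26.986 3.627 10.630
      vertex 26.986 0.000 10.630
    endloop
  endfacet
  facet normal 0.0000 1.0000 0.0000
    outer loop
      vertex 26.986 3.627 0.000
      vertex 8.889 3.627 0.000
      vertex 8.889 3.627 10.630
    endloop
  endfacet
  facet normal 0.0000 1.0000 0.0000
    outer loop
      vertex 26.986 3.627 0.000
      vertex 8.889 3.627 10.630
      vertex 26.986 3.627 10.630
    endloop
  endfacet
  facet normal 1.0000 0.0000 0.0000
    outer loop
      vertex 8.889 3.627 0.000
      vertex 8.889 17.804 0.000
      vertex 8.889 17.804 10.630
    endloop
  endfacet
  facet normal 1.0000 0.0000 0.0000
    outer loop
      vertex 8.889 3.627 0.000
      vertex 8.889 17.804 10.630
      vertex 8.889 3.627 10.630
    endloop
  endfacet
  facet normal 0.0000 1.0000 0.0000
    outer loop
      vertex 8.889 17.804 0.000
      vertex 0.000 17.804 0.000
      vertex 0.000 17.804 10.630
    endloop
  endfacet
  facet normal 0.0000 1.0000 0.0000
    outer loop
      vertex 8.889 17.804 0.000
      vertex 0.000 17.804 10.630
      vertex 8.889 17.804 10.630
    endloop
  endfacet
  facet normal -1.0000 0.0000 0.0000
    outer loop
      vertex 0.000 17.804 0.000
      vertex 0.000 0.000 0.000
      vertex 0.000 0.000 10.630
    endloop
  endfacet
  facet normal -1.0000 0.0000 0.0000
    outer loop
      vertex 0.000 17.804 0.000
      vertex 0.000 0.000 10.630
      vertex 0.000 17.804 10.630
    endloop
  endfacet
endsolid part

The G0 Z moves step by Δz≈1.519 mm. Every layer's G1 loop is the same polygon, so the solid is a straight extrusion of it from z=0 to z≈10.6. Closing with flat bottom and top caps and triangulating gives 20 facets — an L-shaped prism: outer 27 × 17.8 mm, arm thicknesses ≈ 3.63 mm (horizontal) and 8.89 mm (vertical), extruded 10.6 mm in z.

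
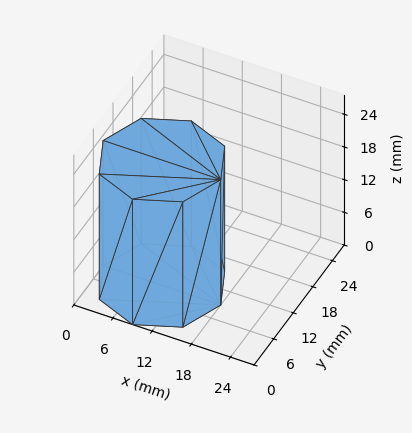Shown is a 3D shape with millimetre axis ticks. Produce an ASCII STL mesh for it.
Reading the render: the shape is a regular 8-sided prism (a cylinder approximated with 8 flat sides), circumscribed radius ≈ 9 mm, height ≈ 23 mm (dimensions read to the nearest mm from the axis ticks). For the STL, each face is triangulated and given an outward normal.

solid part
  facet normal 0.0000 0.0000 -1.0000
    outer loop
      vertex 9.0 18.0 0.0
      vertex 15.4 15.4 0.0
      vertex 18.0 9.0 0.0
    endloop
  endfacet
  facet normal 0.0000 0.0000 -1.0000
    outer loop
      vertex 2.6 15.4 0.0
      vertex 9.0 18.0 0.0
      vertex 18.0 9.0 0.0
    endloop
  endfacet
  facet normal 0.0000 0.0000 -1.0000
    outer loop
      vertex 0.0 9.0 0.0
      vertex 2.6 15.4 0.0
      vertex 18.0 9.0 0.0
    endloop
  endfacet
  facet normal 0.0000 0.0000 -1.0000
    outer loop
      vertex 2.6 2.6 0.0
      vertex 0.0 9.0 0.0
      vertex 18.0 9.0 0.0
    endloop
  endfacet
  facet normal 0.0000 0.0000 -1.0000
    outer loop
      vertex 9.0 0.0 0.0
      vertex 2.6 2.6 0.0
      vertex 18.0 9.0 0.0
    endloop
  endfacet
  facet normal 0.0000 0.0000 -1.0000
    outer loop
      vertex 15.4 2.6 0.0
      vertex 9.0 0.0 0.0
      vertex 18.0 9.0 0.0
    endloop
  endfacet
  facet normal 0.0000 0.0000 1.0000
    outer loop
      vertex 18.0 9.0 23.0
      vertex 15.4 15.4 23.0
      vertex 9.0 18.0 23.0
    endloop
  endfacet
  facet normal 0.0000 0.0000 1.0000
    outer loop
      vertex 18.0 9.0 23.0
      vertex 9.0 18.0 23.0
      vertex 2.6 15.4 23.0
    endloop
  endfacet
  facet normal 0.0000 0.0000 1.0000
    outer loop
      vertex 18.0 9.0 23.0
      vertex 2.6 15.4 23.0
      vertex 0.0 9.0 23.0
    endloop
  endfacet
  facet normal 0.0000 0.0000 1.0000
    outer loop
      vertex 18.0 9.0 23.0
      vertex 0.0 9.0 23.0
      vertex 2.6 2.6 23.0
    endloop
  endfacet
  facet normal 0.0000 0.0000 1.0000
    outer loop
      vertex 18.0 9.0 23.0
      vertex 2.6 2.6 23.0
      vertex 9.0 0.0 23.0
    endloop
  endfacet
  facet normal 0.0000 0.0000 1.0000
    outer loop
      vertex 18.0 9.0 23.0
      vertex 9.0 0.0 23.0
      vertex 15.4 2.6 23.0
    endloop
  endfacet
  facet normal 0.9265 0.3764 0.0000
    outer loop
      vertex 18.0 9.0 0.0
      vertex 15.4 15.4 0.0
      vertex 15.4 15.4 23.0
    endloop
  endfacet
  facet normal 0.9265 0.3764 0.0000
    outer loop
      vertex 18.0 9.0 0.0
      vertex 15.4 15.4 23.0
      vertex 18.0 9.0 23.0
    endloop
  endfacet
  facet normal 0.3764 0.9265 0.0000
    outer loop
      vertex 15.4 15.4 0.0
      vertex 9.0 18.0 0.0
      vertex 9.0 18.0 23.0
    endloop
  endfacet
  facet normal 0.3764 0.9265 0.0000
    outer loop
      vertex 15.4 15.4 0.0
      vertex 9.0 18.0 23.0
      vertex 15.4 15.4 23.0
    endloop
  endfacet
  facet normal -0.3764 0.9265 0.0000
    outer loop
      vertex 9.0 18.0 0.0
      vertex 2.6 15.4 0.0
      vertex 2.6 15.4 23.0
    endloop
  endfacet
  facet normal -0.3764 0.9265 0.0000
    outer loop
      vertex 9.0 18.0 0.0
      vertex 2.6 15.4 23.0
      vertex 9.0 18.0 23.0
    endloop
  endfacet
  facet normal -0.9265 0.3764 0.0000
    outer loop
      vertex 2.6 15.4 0.0
      vertex 0.0 9.0 0.0
      vertex 0.0 9.0 23.0
    endloop
  endfacet
  facet normal -0.9265 0.3764 0.0000
    outer loop
      vertex 2.6 15.4 0.0
      vertex 0.0 9.0 23.0
      vertex 2.6 15.4 23.0
    endloop
  endfacet
  facet normal -0.9265 -0.3764 0.0000
    outer loop
      vertex 0.0 9.0 0.0
      vertex 2.6 2.6 0.0
      vertex 2.6 2.6 23.0
    endloop
  endfacet
  facet normal -0.9265 -0.3764 0.0000
    outer loop
      vertex 0.0 9.0 0.0
      vertex 2.6 2.6 23.0
      vertex 0.0 9.0 23.0
    endloop
  endfacet
  facet normal -0.3764 -0.9265 0.0000
    outer loop
      vertex 2.6 2.6 0.0
      vertex 9.0 0.0 0.0
      vertex 9.0 0.0 23.0
    endloop
  endfacet
  facet normal -0.3764 -0.9265 0.0000
    outer loop
      vertex 2.6 2.6 0.0
      vertex 9.0 0.0 23.0
      vertex 2.6 2.6 23.0
    endloop
  endfacet
  facet normal 0.3764 -0.9265 0.0000
    outer loop
      vertex 9.0 0.0 0.0
      vertex 15.4 2.6 0.0
      vertex 15.4 2.6 23.0
    endloop
  endfacet
  facet normal 0.3764 -0.9265 0.0000
    outer loop
      vertex 9.0 0.0 0.0
      vertex 15.4 2.6 23.0
      vertex 9.0 0.0 23.0
    endloop
  endfacet
  facet normal 0.9265 -0.3764 0.0000
    outer loop
      vertex 15.4 2.6 0.0
      vertex 18.0 9.0 0.0
      vertex 18.0 9.0 23.0
    endloop
  endfacet
  facet normal 0.9265 -0.3764 0.0000
    outer loop
      vertex 15.4 2.6 0.0
      vertex 18.0 9.0 23.0
      vertex 15.4 2.6 23.0
    endloop
  endfacet
endsolid part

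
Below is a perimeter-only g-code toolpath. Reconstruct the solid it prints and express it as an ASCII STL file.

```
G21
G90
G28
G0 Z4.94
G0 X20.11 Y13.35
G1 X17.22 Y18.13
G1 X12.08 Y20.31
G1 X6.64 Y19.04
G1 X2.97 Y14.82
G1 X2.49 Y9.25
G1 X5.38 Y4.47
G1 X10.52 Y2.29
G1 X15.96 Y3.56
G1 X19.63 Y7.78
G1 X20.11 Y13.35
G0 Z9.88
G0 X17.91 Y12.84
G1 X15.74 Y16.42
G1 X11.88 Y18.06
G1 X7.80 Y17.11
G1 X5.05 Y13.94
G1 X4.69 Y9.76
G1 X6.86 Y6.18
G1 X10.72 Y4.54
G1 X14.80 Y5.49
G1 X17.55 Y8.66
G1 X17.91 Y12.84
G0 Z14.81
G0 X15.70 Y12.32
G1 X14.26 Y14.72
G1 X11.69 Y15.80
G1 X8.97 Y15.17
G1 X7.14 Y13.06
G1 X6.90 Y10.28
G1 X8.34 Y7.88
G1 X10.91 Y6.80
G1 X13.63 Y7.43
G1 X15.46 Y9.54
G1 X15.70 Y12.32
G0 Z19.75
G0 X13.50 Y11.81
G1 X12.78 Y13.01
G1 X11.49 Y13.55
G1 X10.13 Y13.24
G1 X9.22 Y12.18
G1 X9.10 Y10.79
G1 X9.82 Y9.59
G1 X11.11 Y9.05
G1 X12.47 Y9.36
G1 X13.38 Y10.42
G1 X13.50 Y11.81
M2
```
solid part
  facet normal 0.0000 0.0000 -1.0000
    outer loop
      vertex 12.27 22.56 0.00
      vertex 18.70 19.84 0.00
      vertex 22.31 13.86 0.00
    endloop
  endfacet
  facet normal 0.0000 0.0000 -1.0000
    outer loop
      vertex 5.47 20.98 0.00
      vertex 12.27 22.56 0.00
      vertex 22.31 13.86 0.00
    endloop
  endfacet
  facet normal 0.0000 0.0000 -1.0000
    outer loop
      vertex 0.89 15.70 0.00
      vertex 5.47 20.98 0.00
      vertex 22.31 13.86 0.00
    endloop
  endfacet
  facet normal 0.0000 0.0000 -1.0000
    outer loop
      vertex 0.29 8.74 0.00
      vertex 0.89 15.70 0.00
      vertex 22.31 13.86 0.00
    endloop
  endfacet
  facet normal 0.0000 0.0000 -1.0000
    outer loop
      vertex 3.90 2.76 0.00
      vertex 0.29 8.74 0.00
      vertex 22.31 13.86 0.00
    endloop
  endfacet
  facet normal 0.0000 0.0000 -1.0000
    outer loop
      vertex 10.33 0.04 0.00
      vertex 3.90 2.76 0.00
      vertex 22.31 13.86 0.00
    endloop
  endfacet
  facet normal 0.0000 0.0000 -1.0000
    outer loop
      vertex 17.13 1.62 0.00
      vertex 10.33 0.04 0.00
      vertex 22.31 13.86 0.00
    endloop
  endfacet
  facet normal 0.0000 0.0000 -1.0000
    outer loop
      vertex 21.71 6.90 0.00
      vertex 17.13 1.62 0.00
      vertex 22.31 13.86 0.00
    endloop
  endfacet
  facet normal 0.7849 0.4739 0.3992
    outer loop
      vertex 22.31 13.86 0.00
      vertex 18.70 19.84 0.00
      vertex 11.30 11.30 24.69
    endloop
  endfacet
  facet normal 0.3572 0.8444 0.3991
    outer loop
      vertex 18.70 19.84 0.00
      vertex 12.27 22.56 0.00
      vertex 11.30 11.30 24.69
    endloop
  endfacet
  facet normal -0.2075 0.8931 0.3991
    outer loop
      vertex 12.27 22.56 0.00
      vertex 5.47 20.98 0.00
      vertex 11.30 11.30 24.69
    endloop
  endfacet
  facet normal -0.6926 0.6008 0.3991
    outer loop
      vertex 5.47 20.98 0.00
      vertex 0.89 15.70 0.00
      vertex 11.30 11.30 24.69
    endloop
  endfacet
  facet normal -0.9135 0.0787 0.3992
    outer loop
      vertex 0.89 15.70 0.00
      vertex 0.29 8.74 0.00
      vertex 11.30 11.30 24.69
    endloop
  endfacet
  facet normal -0.7849 -0.4739 0.3992
    outer loop
      vertex 0.29 8.74 0.00
      vertex 3.90 2.76 0.00
      vertex 11.30 11.30 24.69
    endloop
  endfacet
  facet normal -0.3572 -0.8444 0.3991
    outer loop
      vertex 3.90 2.76 0.00
      vertex 10.33 0.04 0.00
      vertex 11.30 11.30 24.69
    endloop
  endfacet
  facet normal 0.2075 -0.8931 0.3991
    outer loop
      vertex 10.33 0.04 0.00
      vertex 17.13 1.62 0.00
      vertex 11.30 11.30 24.69
    endloop
  endfacet
  facet normal 0.6926 -0.6008 0.3991
    outer loop
      vertex 17.13 1.62 0.00
      vertex 21.71 6.90 0.00
      vertex 11.30 11.30 24.69
    endloop
  endfacet
  facet normal 0.9135 -0.0787 0.3992
    outer loop
      vertex 21.71 6.90 0.00
      vertex 22.31 13.86 0.00
      vertex 11.30 11.30 24.69
    endloop
  endfacet
endsolid part

The G0 Z moves step by Δz≈4.94 mm. The G1 loops shrink linearly with z, so the solid tapers from its base footprint up to z≈24.7. Closing with a flat bottom cap and the tapered top and triangulating gives 18 facets — a regular 10-sided pyramid, base circumscribed radius ≈ 11.3 mm, apex at z ≈ 24.7 mm.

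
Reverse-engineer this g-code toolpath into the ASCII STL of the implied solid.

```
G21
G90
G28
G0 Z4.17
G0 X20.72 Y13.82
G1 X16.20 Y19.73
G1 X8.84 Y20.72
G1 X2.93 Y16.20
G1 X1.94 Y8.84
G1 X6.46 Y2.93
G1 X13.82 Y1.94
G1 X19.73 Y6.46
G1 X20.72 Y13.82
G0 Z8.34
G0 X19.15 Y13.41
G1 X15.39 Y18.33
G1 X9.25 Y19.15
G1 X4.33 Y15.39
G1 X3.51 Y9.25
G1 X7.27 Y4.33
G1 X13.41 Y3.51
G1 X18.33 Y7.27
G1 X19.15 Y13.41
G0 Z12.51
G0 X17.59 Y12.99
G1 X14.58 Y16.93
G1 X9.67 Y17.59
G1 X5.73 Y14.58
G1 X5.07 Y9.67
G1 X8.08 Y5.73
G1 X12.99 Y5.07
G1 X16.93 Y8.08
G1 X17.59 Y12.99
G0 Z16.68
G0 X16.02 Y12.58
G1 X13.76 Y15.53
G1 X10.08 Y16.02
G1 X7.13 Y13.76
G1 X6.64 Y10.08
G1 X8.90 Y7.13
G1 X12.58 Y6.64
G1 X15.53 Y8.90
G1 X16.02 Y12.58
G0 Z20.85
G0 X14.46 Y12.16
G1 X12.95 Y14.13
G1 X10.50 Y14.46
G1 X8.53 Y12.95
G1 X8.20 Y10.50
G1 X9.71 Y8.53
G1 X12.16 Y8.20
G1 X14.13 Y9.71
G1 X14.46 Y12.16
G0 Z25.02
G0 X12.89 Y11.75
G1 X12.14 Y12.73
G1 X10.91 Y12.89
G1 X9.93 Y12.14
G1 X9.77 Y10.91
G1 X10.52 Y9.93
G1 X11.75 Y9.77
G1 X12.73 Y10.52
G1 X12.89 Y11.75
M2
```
solid part
  facet normal 0.0000 0.0000 -1.0000
    outer loop
      vertex 8.42 22.28 0.00
      vertex 17.01 21.13 0.00
      vertex 22.28 14.24 0.00
    endloop
  endfacet
  facet normal 0.0000 0.0000 -1.0000
    outer loop
      vertex 1.53 17.01 0.00
      vertex 8.42 22.28 0.00
      vertex 22.28 14.24 0.00
    endloop
  endfacet
  facet normal 0.0000 0.0000 -1.0000
    outer loop
      vertex 0.38 8.42 0.00
      vertex 1.53 17.01 0.00
      vertex 22.28 14.24 0.00
    endloop
  endfacet
  facet normal 0.0000 0.0000 -1.0000
    outer loop
      vertex 5.65 1.53 0.00
      vertex 0.38 8.42 0.00
      vertex 22.28 14.24 0.00
    endloop
  endfacet
  facet normal 0.0000 0.0000 -1.0000
    outer loop
      vertex 14.24 0.38 0.00
      vertex 5.65 1.53 0.00
      vertex 22.28 14.24 0.00
    endloop
  endfacet
  facet normal 0.0000 0.0000 -1.0000
    outer loop
      vertex 21.13 5.65 0.00
      vertex 14.24 0.38 0.00
      vertex 22.28 14.24 0.00
    endloop
  endfacet
  facet normal 0.7477 0.5719 0.3375
    outer loop
      vertex 22.28 14.24 0.00
      vertex 17.01 21.13 0.00
      vertex 11.33 11.33 29.19
    endloop
  endfacet
  facet normal 0.1249 0.9330 0.3375
    outer loop
      vertex 17.01 21.13 0.00
      vertex 8.42 22.28 0.00
      vertex 11.33 11.33 29.19
    endloop
  endfacet
  facet normal -0.5719 0.7477 0.3375
    outer loop
      vertex 8.42 22.28 0.00
      vertex 1.53 17.01 0.00
      vertex 11.33 11.33 29.19
    endloop
  endfacet
  facet normal -0.9330 0.1249 0.3375
    outer loop
      vertex 1.53 17.01 0.00
      vertex 0.38 8.42 0.00
      vertex 11.33 11.33 29.19
    endloop
  endfacet
  facet normal -0.7477 -0.5719 0.3375
    outer loop
      vertex 0.38 8.42 0.00
      vertex 5.65 1.53 0.00
      vertex 11.33 11.33 29.19
    endloop
  endfacet
  facet normal -0.1249 -0.9330 0.3375
    outer loop
      vertex 5.65 1.53 0.00
      vertex 14.24 0.38 0.00
      vertex 11.33 11.33 29.19
    endloop
  endfacet
  facet normal 0.5719 -0.7477 0.3375
    outer loop
      vertex 14.24 0.38 0.00
      vertex 21.13 5.65 0.00
      vertex 11.33 11.33 29.19
    endloop
  endfacet
  facet normal 0.9330 -0.1249 0.3375
    outer loop
      vertex 21.13 5.65 0.00
      vertex 22.28 14.24 0.00
      vertex 11.33 11.33 29.19
    endloop
  endfacet
endsolid part

The G0 Z moves step by Δz≈4.17 mm. The G1 loops shrink linearly with z, so the solid tapers from its base footprint up to z≈29.2. Closing with a flat bottom cap and the tapered top and triangulating gives 14 facets — a regular 8-sided pyramid, base circumscribed radius ≈ 11.3 mm, apex at z ≈ 29.2 mm.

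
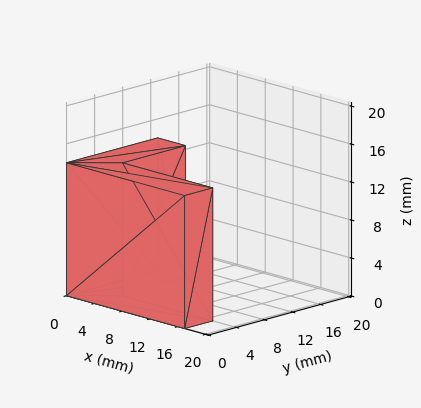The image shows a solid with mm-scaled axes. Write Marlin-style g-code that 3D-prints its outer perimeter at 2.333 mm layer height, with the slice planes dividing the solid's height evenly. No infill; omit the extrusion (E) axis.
Reading the render: the shape is an L-shaped prism: outer 17 × 13 mm, arm thicknesses ≈ 4 mm (horizontal) and 4 mm (vertical), extruded 14 mm in z (dimensions read to the nearest mm from the axis ticks). For the g-code, the solid's height is divided into equal slices at the stated Δz and each level perimeter traced with G1 moves after a G0 lift.

; perimeter-only toolpath
G21 ; units = mm
G90 ; absolute positioning
G28 ; home
; layer 1
G0 Z2.333
G0 X0.000 Y0.000
G1 X17.000 Y0.000
G1 X17.000 Y4.000
G1 X4.000 Y4.000
G1 X4.000 Y13.000
G1 X0.000 Y13.000
G1 X0.000 Y0.000
; layer 2
G0 Z4.667
G0 X0.000 Y0.000
G1 X17.000 Y0.000
G1 X17.000 Y4.000
G1 X4.000 Y4.000
G1 X4.000 Y13.000
G1 X0.000 Y13.000
G1 X0.000 Y0.000
; layer 3
G0 Z7.000
G0 X0.000 Y0.000
G1 X17.000 Y0.000
G1 X17.000 Y4.000
G1 X4.000 Y4.000
G1 X4.000 Y13.000
G1 X0.000 Y13.000
G1 X0.000 Y0.000
; layer 4
G0 Z9.333
G0 X0.000 Y0.000
G1 X17.000 Y0.000
G1 X17.000 Y4.000
G1 X4.000 Y4.000
G1 X4.000 Y13.000
G1 X0.000 Y13.000
G1 X0.000 Y0.000
; layer 5
G0 Z11.667
G0 X0.000 Y0.000
G1 X17.000 Y0.000
G1 X17.000 Y4.000
G1 X4.000 Y4.000
G1 X4.000 Y13.000
G1 X0.000 Y13.000
G1 X0.000 Y0.000
; layer 6
G0 Z14.000
G0 X0.000 Y0.000
G1 X17.000 Y0.000
G1 X17.000 Y4.000
G1 X4.000 Y4.000
G1 X4.000 Y13.000
G1 X0.000 Y13.000
G1 X0.000 Y0.000
M2 ; end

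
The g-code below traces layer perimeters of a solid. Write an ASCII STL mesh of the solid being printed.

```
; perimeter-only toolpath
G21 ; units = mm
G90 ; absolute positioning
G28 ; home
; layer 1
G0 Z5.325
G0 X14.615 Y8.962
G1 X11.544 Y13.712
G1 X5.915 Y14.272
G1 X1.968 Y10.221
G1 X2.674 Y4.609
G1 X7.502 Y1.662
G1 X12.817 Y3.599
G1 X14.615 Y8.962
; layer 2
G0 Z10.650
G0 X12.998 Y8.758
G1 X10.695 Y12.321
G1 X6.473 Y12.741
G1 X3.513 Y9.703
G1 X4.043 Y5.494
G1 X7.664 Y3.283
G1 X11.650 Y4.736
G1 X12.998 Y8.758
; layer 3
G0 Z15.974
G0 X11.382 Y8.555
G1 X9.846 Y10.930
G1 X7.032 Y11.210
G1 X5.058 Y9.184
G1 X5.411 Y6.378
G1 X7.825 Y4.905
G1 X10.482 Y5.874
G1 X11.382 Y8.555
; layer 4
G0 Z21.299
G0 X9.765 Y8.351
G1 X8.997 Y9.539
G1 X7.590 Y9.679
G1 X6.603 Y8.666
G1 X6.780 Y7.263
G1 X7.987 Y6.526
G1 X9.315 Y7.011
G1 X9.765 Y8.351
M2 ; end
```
solid part
  facet normal 0.0000 0.0000 -1.0000
    outer loop
      vertex 5.357 15.803 0.000
      vertex 12.393 15.103 0.000
      vertex 16.232 9.165 0.000
    endloop
  endfacet
  facet normal 0.0000 0.0000 -1.0000
    outer loop
      vertex 0.423 10.739 0.000
      vertex 5.357 15.803 0.000
      vertex 16.232 9.165 0.000
    endloop
  endfacet
  facet normal 0.0000 0.0000 -1.0000
    outer loop
      vertex 1.306 3.724 0.000
      vertex 0.423 10.739 0.000
      vertex 16.232 9.165 0.000
    endloop
  endfacet
  facet normal 0.0000 0.0000 -1.0000
    outer loop
      vertex 7.341 0.040 0.000
      vertex 1.306 3.724 0.000
      vertex 16.232 9.165 0.000
    endloop
  endfacet
  facet normal 0.0000 0.0000 -1.0000
    outer loop
      vertex 13.984 2.462 0.000
      vertex 7.341 0.040 0.000
      vertex 16.232 9.165 0.000
    endloop
  endfacet
  facet normal 0.8096 0.5234 0.2658
    outer loop
      vertex 16.232 9.165 0.000
      vertex 12.393 15.103 0.000
      vertex 8.148 8.148 26.624
    endloop
  endfacet
  facet normal 0.0954 0.9593 0.2658
    outer loop
      vertex 12.393 15.103 0.000
      vertex 5.357 15.803 0.000
      vertex 8.148 8.148 26.624
    endloop
  endfacet
  facet normal -0.6905 0.6727 0.2658
    outer loop
      vertex 5.357 15.803 0.000
      vertex 0.423 10.739 0.000
      vertex 8.148 8.148 26.624
    endloop
  endfacet
  facet normal -0.9565 -0.1204 0.2658
    outer loop
      vertex 0.423 10.739 0.000
      vertex 1.306 3.724 0.000
      vertex 8.148 8.148 26.624
    endloop
  endfacet
  facet normal -0.5023 -0.8228 0.2658
    outer loop
      vertex 1.306 3.724 0.000
      vertex 7.341 0.040 0.000
      vertex 8.148 8.148 26.624
    endloop
  endfacet
  facet normal 0.3302 -0.9057 0.2658
    outer loop
      vertex 7.341 0.040 0.000
      vertex 13.984 2.462 0.000
      vertex 8.148 8.148 26.624
    endloop
  endfacet
  facet normal 0.9140 -0.3065 0.2658
    outer loop
      vertex 13.984 2.462 0.000
      vertex 16.232 9.165 0.000
      vertex 8.148 8.148 26.624
    endloop
  endfacet
endsolid part

The G0 Z moves step by Δz≈5.325 mm. The G1 loops shrink linearly with z, so the solid tapers from its base footprint up to z≈26.6. Closing with a flat bottom cap and the tapered top and triangulating gives 12 facets — a regular 7-sided pyramid, base circumscribed radius ≈ 8.15 mm, apex at z ≈ 26.6 mm.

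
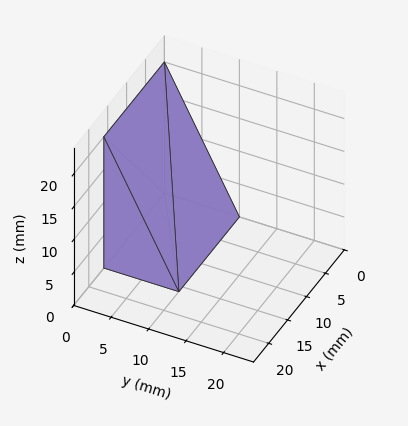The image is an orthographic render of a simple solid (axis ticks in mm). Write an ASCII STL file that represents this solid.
Reading the render: the shape is a wedge (ramp): 16 × 10 mm base, rising to 20 mm along the y=0 edge and sloping linearly to z=0 at y=10 (dimensions read to the nearest mm from the axis ticks). For the STL, each face is triangulated and given an outward normal.

solid part
  facet normal 0.0000 0.0000 -1.0000
    outer loop
      vertex 16.0 10.0 0.0
      vertex 16.0 0.0 0.0
      vertex 0.0 0.0 0.0
    endloop
  endfacet
  facet normal 0.0000 0.0000 -1.0000
    outer loop
      vertex 0.0 10.0 0.0
      vertex 16.0 10.0 0.0
      vertex 0.0 0.0 0.0
    endloop
  endfacet
  facet normal 0.0000 -1.0000 0.0000
    outer loop
      vertex 0.0 0.0 0.0
      vertex 16.0 0.0 0.0
      vertex 16.0 0.0 20.0
    endloop
  endfacet
  facet normal 0.0000 -1.0000 0.0000
    outer loop
      vertex 0.0 0.0 0.0
      vertex 16.0 0.0 20.0
      vertex 0.0 0.0 20.0
    endloop
  endfacet
  facet normal 0.0000 0.8944 0.4472
    outer loop
      vertex 0.0 0.0 20.0
      vertex 16.0 0.0 20.0
      vertex 16.0 10.0 0.0
    endloop
  endfacet
  facet normal 0.0000 0.8944 0.4472
    outer loop
      vertex 0.0 0.0 20.0
      vertex 16.0 10.0 0.0
      vertex 0.0 10.0 0.0
    endloop
  endfacet
  facet normal -1.0000 0.0000 0.0000
    outer loop
      vertex 0.0 0.0 20.0
      vertex 0.0 10.0 0.0
      vertex 0.0 0.0 0.0
    endloop
  endfacet
  facet normal 1.0000 0.0000 0.0000
    outer loop
      vertex 16.0 0.0 0.0
      vertex 16.0 10.0 0.0
      vertex 16.0 0.0 20.0
    endloop
  endfacet
endsolid part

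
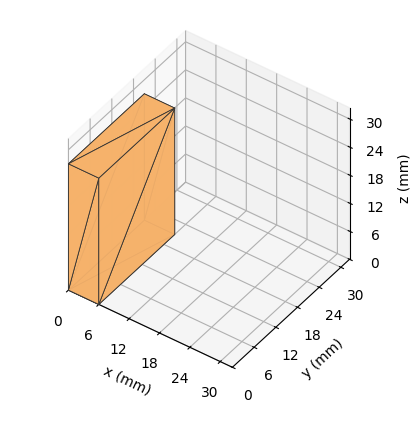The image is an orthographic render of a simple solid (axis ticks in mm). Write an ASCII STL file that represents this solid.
Reading the render: the shape is a rectangular box, roughly 6 × 21 mm footprint and 27 mm tall (dimensions read to the nearest mm from the axis ticks). For the STL, each face is triangulated and given an outward normal.

solid part
  facet normal 0.0000 0.0000 -1.0000
    outer loop
      vertex 6.0 21.0 0.0
      vertex 6.0 0.0 0.0
      vertex 0.0 0.0 0.0
    endloop
  endfacet
  facet normal 0.0000 0.0000 -1.0000
    outer loop
      vertex 0.0 21.0 0.0
      vertex 6.0 21.0 0.0
      vertex 0.0 0.0 0.0
    endloop
  endfacet
  facet normal 0.0000 0.0000 1.0000
    outer loop
      vertex 0.0 0.0 27.0
      vertex 6.0 0.0 27.0
      vertex 6.0 21.0 27.0
    endloop
  endfacet
  facet normal 0.0000 0.0000 1.0000
    outer loop
      vertex 0.0 0.0 27.0
      vertex 6.0 21.0 27.0
      vertex 0.0 21.0 27.0
    endloop
  endfacet
  facet normal 0.0000 -1.0000 0.0000
    outer loop
      vertex 0.0 0.0 0.0
      vertex 6.0 0.0 0.0
      vertex 6.0 0.0 27.0
    endloop
  endfacet
  facet normal 0.0000 -1.0000 0.0000
    outer loop
      vertex 0.0 0.0 0.0
      vertex 6.0 0.0 27.0
      vertex 0.0 0.0 27.0
    endloop
  endfacet
  facet normal 0.0000 1.0000 0.0000
    outer loop
      vertex 6.0 21.0 27.0
      vertex 6.0 21.0 0.0
      vertex 0.0 21.0 0.0
    endloop
  endfacet
  facet normal 0.0000 1.0000 0.0000
    outer loop
      vertex 0.0 21.0 27.0
      vertex 6.0 21.0 27.0
      vertex 0.0 21.0 0.0
    endloop
  endfacet
  facet normal -1.0000 0.0000 0.0000
    outer loop
      vertex 0.0 21.0 27.0
      vertex 0.0 21.0 0.0
      vertex 0.0 0.0 0.0
    endloop
  endfacet
  facet normal -1.0000 0.0000 0.0000
    outer loop
      vertex 0.0 0.0 27.0
      vertex 0.0 21.0 27.0
      vertex 0.0 0.0 0.0
    endloop
  endfacet
  facet normal 1.0000 0.0000 0.0000
    outer loop
      vertex 6.0 0.0 0.0
      vertex 6.0 21.0 0.0
      vertex 6.0 21.0 27.0
    endloop
  endfacet
  facet normal 1.0000 0.0000 0.0000
    outer loop
      vertex 6.0 0.0 0.0
      vertex 6.0 21.0 27.0
      vertex 6.0 0.0 27.0
    endloop
  endfacet
endsolid part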